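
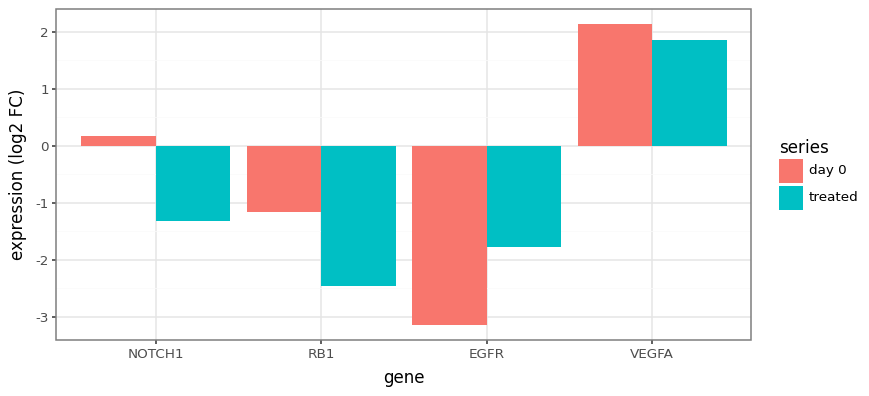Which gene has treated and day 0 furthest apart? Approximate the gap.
NOTCH1, ≈ 1.5 log2 FC

NOTCH1: treated ≈ -1.5, day 0 ≈ 0.0 → gap ≈ 1.5. Next-largest (EGFR) is only ≈ 1.0.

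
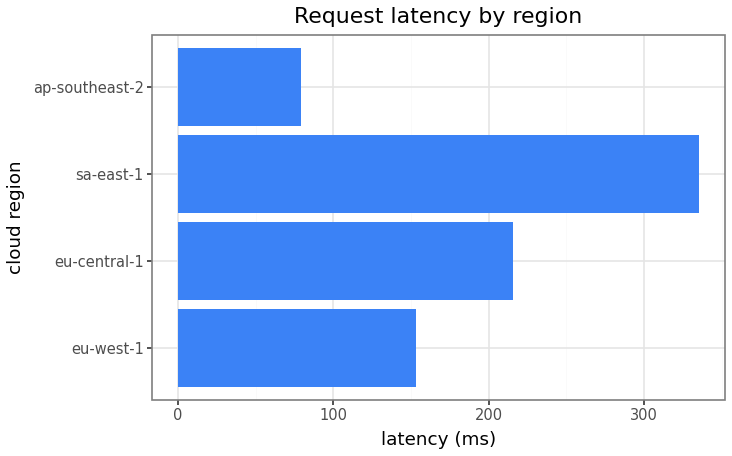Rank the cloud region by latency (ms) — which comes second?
Top 3: sa-east-1 ≈ 350, eu-central-1 ≈ 200, eu-west-1 ≈ 150.

eu-central-1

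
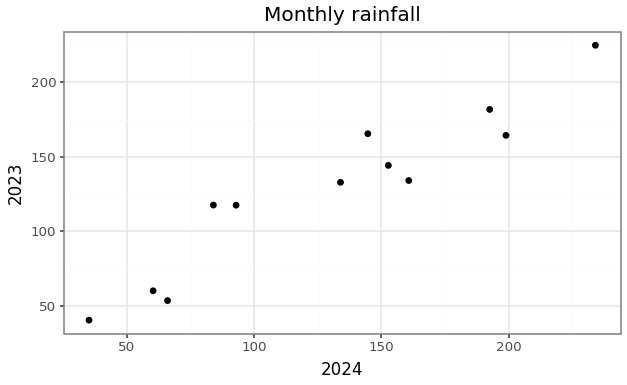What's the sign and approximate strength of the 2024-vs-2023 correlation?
positive, strong

Points are positively correlated; strong (|r| ≈ 0.9).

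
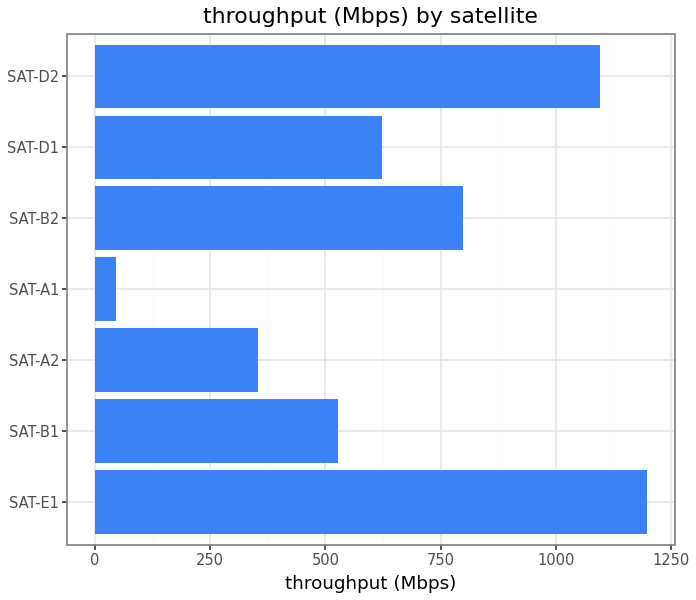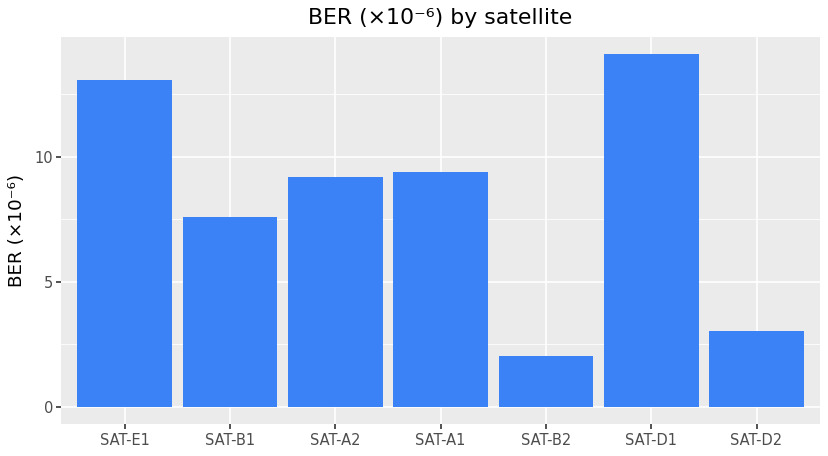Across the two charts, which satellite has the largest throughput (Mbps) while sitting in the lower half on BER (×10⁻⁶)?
SAT-D2

Chart 2 median BER (×10⁻⁶) ≈ 10; below-median satellites: SAT-B1, SAT-B2, SAT-D2. Among those, SAT-D2 has the highest throughput (Mbps) (≈ 1000).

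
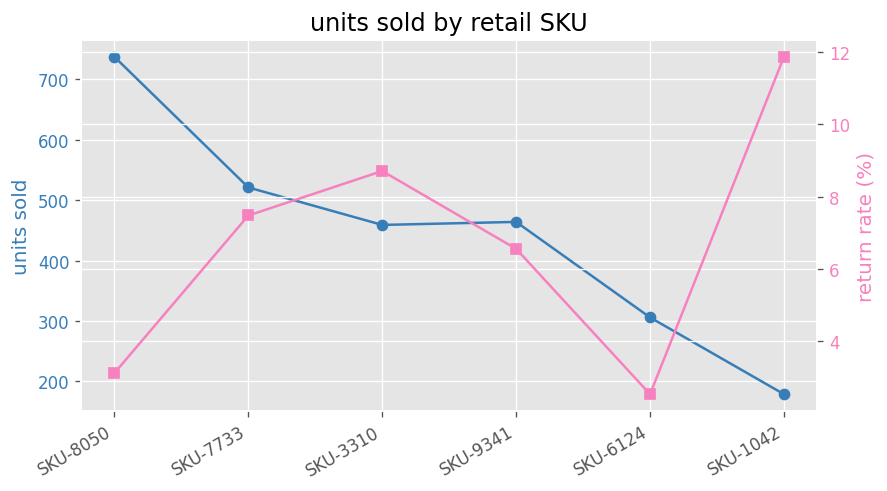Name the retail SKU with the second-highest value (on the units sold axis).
Top 3 (on the units sold axis): SKU-8050 ≈ 750, SKU-7733 ≈ 500, SKU-9341 ≈ 450.

SKU-7733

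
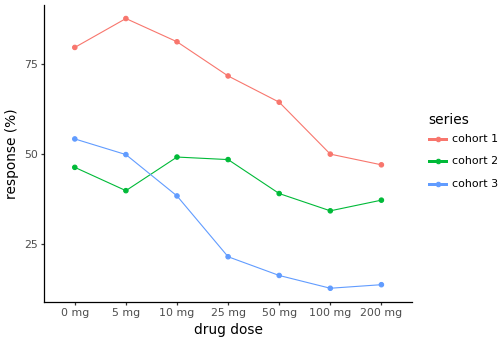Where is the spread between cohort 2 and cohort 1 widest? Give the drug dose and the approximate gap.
5 mg, ≈ 50 %

5 mg: cohort 2 ≈ 40, cohort 1 ≈ 90 → gap ≈ 50. Next-largest (0 mg) is only ≈ 30.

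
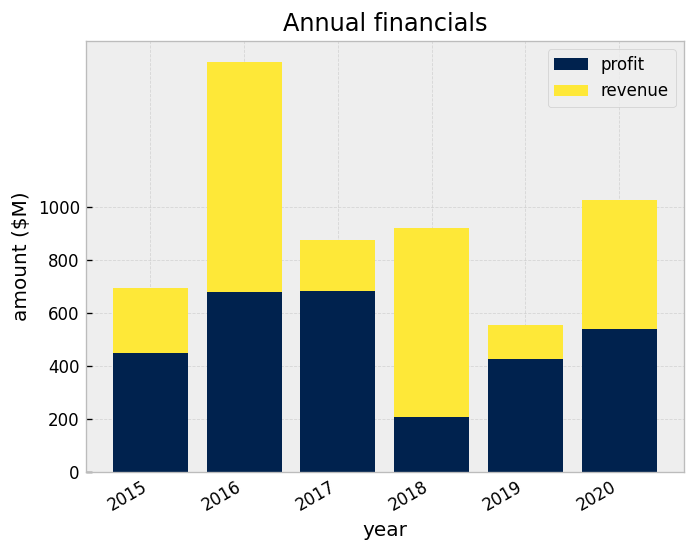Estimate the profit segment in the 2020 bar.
profit top ≈ 600, bottom ≈ 0; segment ≈ 600.

≈ 600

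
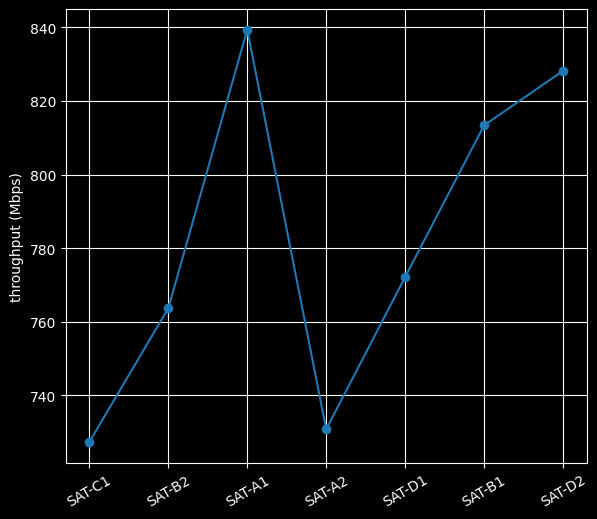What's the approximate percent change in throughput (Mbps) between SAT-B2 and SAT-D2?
SAT-B2 ≈ 760, SAT-D2 ≈ 830; (830 − 760) / 760 ≈ +9.2%.

≈ +9.2%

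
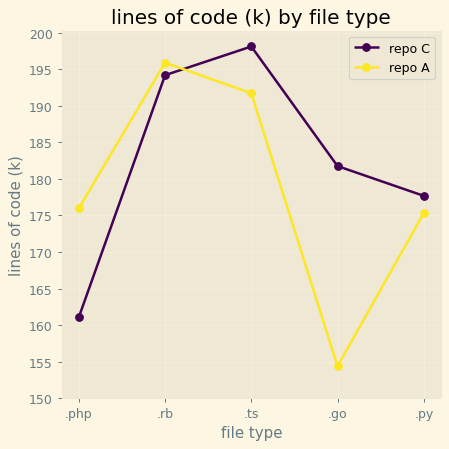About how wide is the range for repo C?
Max .ts ≈ 200, min .php ≈ 160; range ≈ 40.

≈ 40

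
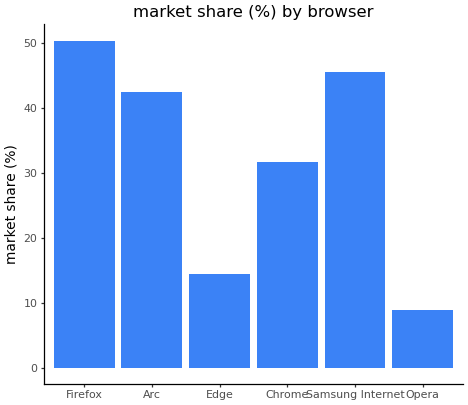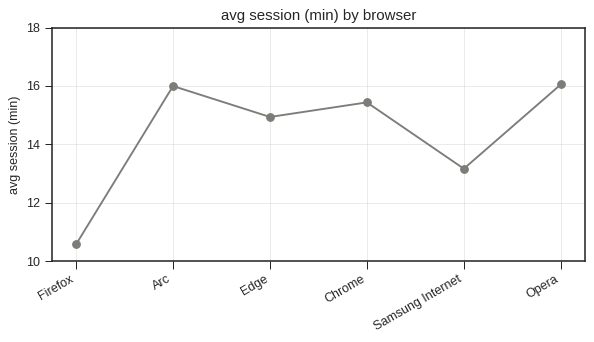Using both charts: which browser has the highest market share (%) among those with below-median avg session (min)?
Firefox

Chart 2 median avg session (min) ≈ 16; below-median browsers: Firefox, Edge, Samsung Internet. Among those, Firefox has the highest market share (%) (≈ 50).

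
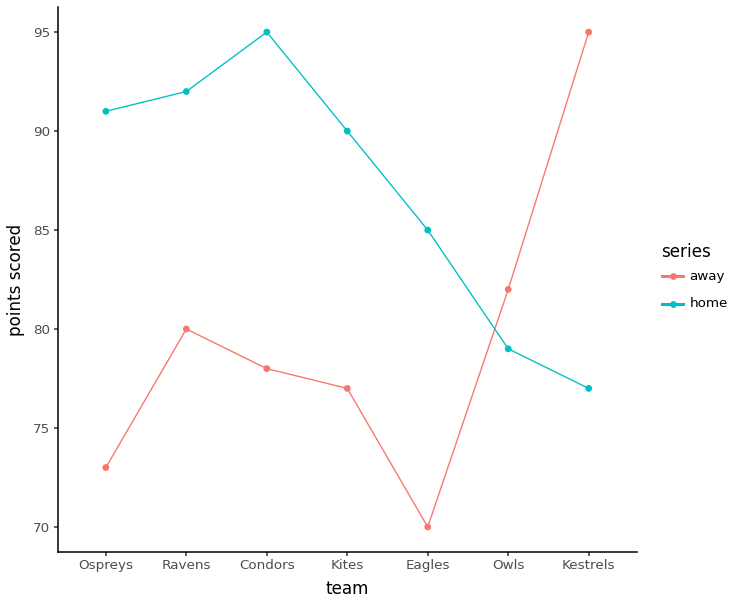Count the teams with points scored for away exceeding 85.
1

Above 85: Kestrels.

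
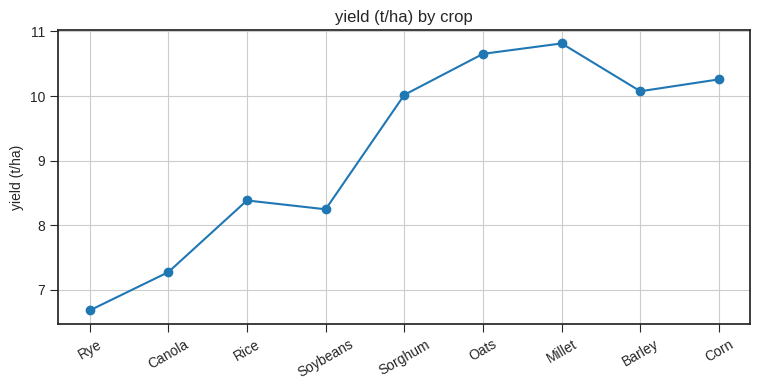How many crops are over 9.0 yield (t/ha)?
Above 9.0: Sorghum, Oats, Millet, Barley, Corn.

5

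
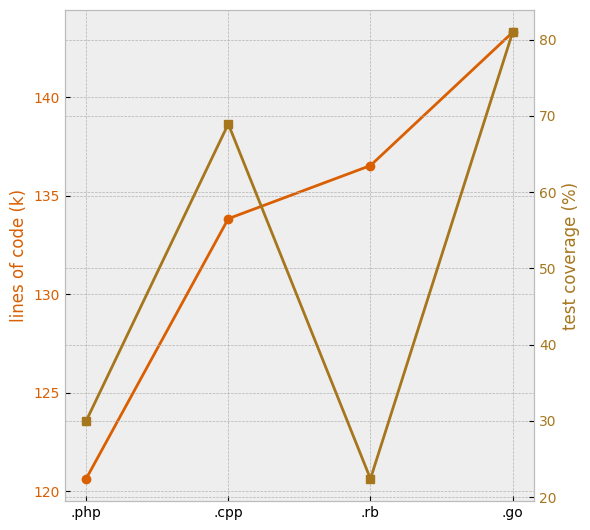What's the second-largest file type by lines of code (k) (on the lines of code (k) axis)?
.rb

Top 3 (on the lines of code (k) axis): .go ≈ 144, .rb ≈ 136, .cpp ≈ 134.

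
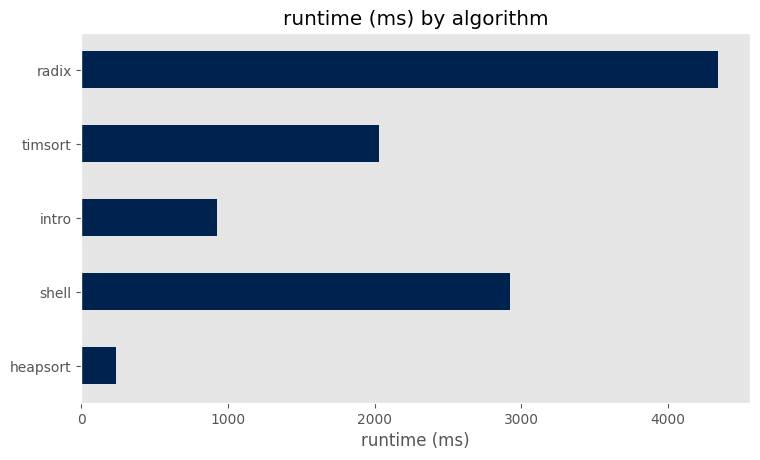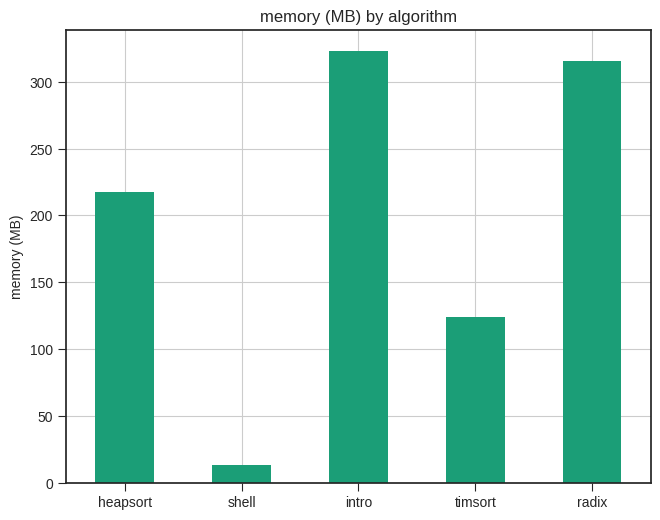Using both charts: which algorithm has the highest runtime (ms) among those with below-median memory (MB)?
shell

Chart 2 median memory (MB) ≈ 200; below-median algorithms: shell, timsort. Among those, shell has the highest runtime (ms) (≈ 3000).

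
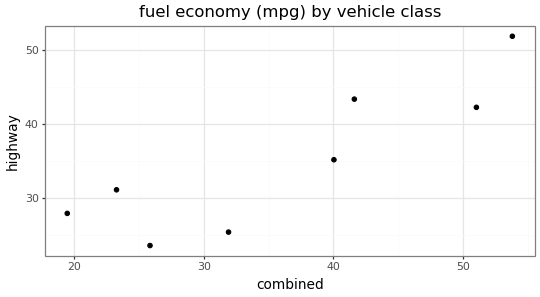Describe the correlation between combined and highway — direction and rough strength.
positive, strong

Points are positively correlated; strong (|r| ≈ 0.9).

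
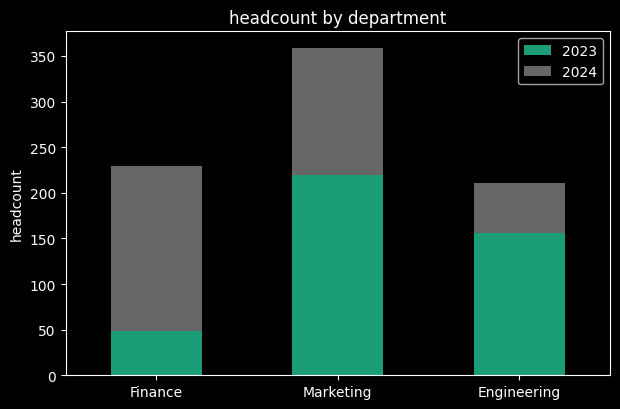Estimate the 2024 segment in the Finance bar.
≈ 200

2024 top ≈ 250, bottom ≈ 50; segment ≈ 200.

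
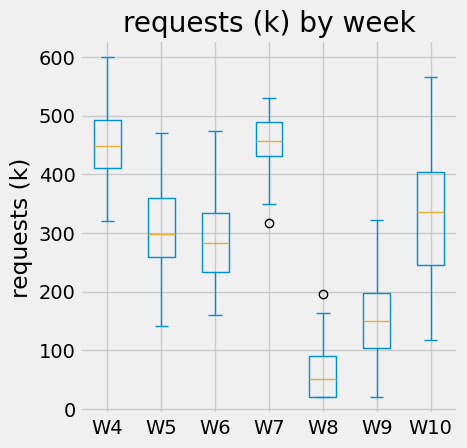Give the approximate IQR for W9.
≈ 100

Q3 ≈ 200, Q1 ≈ 100; IQR ≈ 100.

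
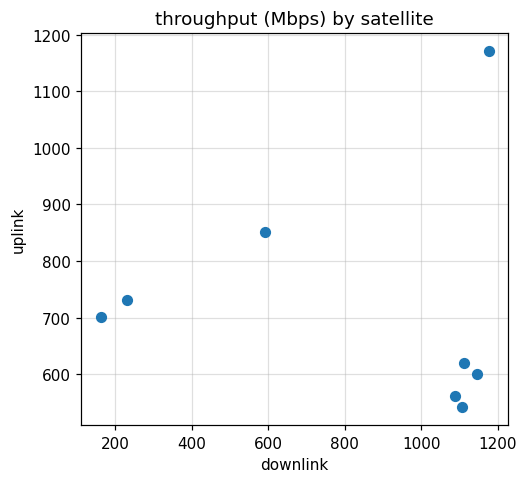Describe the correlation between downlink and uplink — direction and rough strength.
Points are roughly uncorrelated; weak (|r| ≈ 0.0).

no clear correlation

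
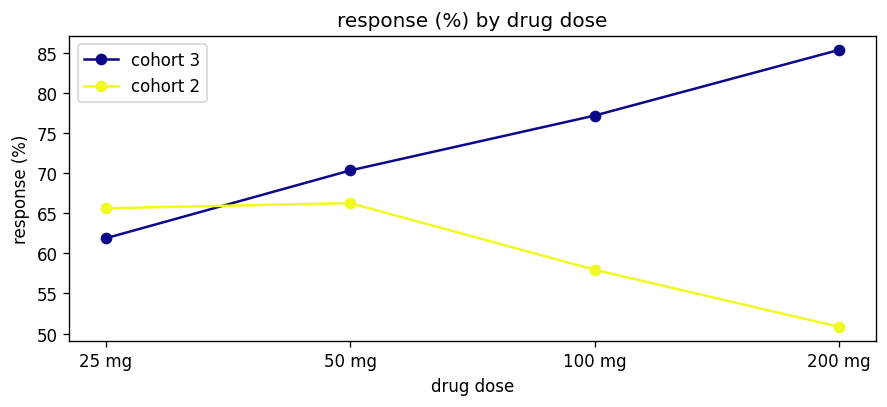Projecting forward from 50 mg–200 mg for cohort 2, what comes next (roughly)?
≈ 42.5

Last three: 65, 60, 50 → slope ≈ -7.5/step → next ≈ 42.5.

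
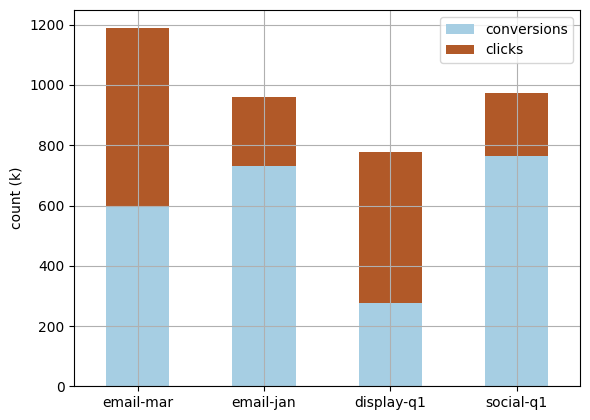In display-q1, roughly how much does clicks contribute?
≈ 500

clicks top ≈ 800, bottom ≈ 300; segment ≈ 500.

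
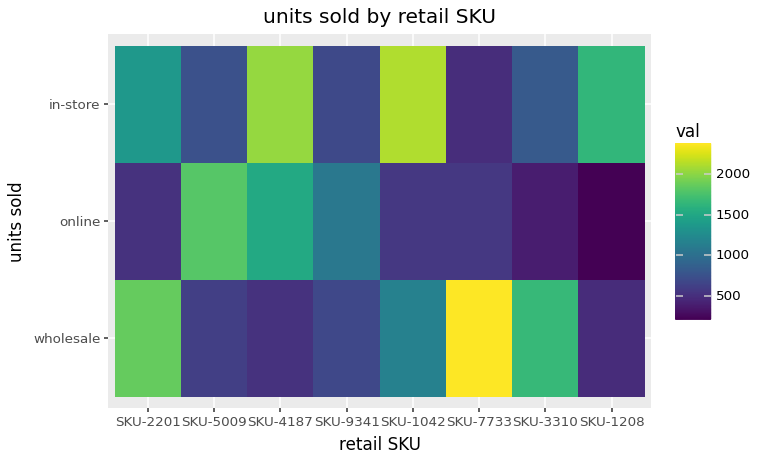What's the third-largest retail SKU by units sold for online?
SKU-9341

Top 4 for online: SKU-5009 ≈ 1800, SKU-4187 ≈ 1600, SKU-9341 ≈ 1000, SKU-7733 ≈ 600.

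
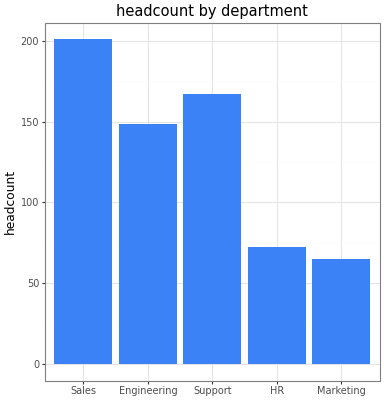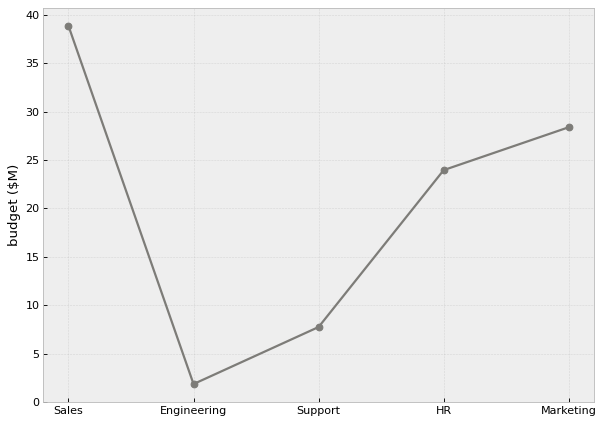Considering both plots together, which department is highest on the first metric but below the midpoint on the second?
Support

Chart 2 median budget ($M) ≈ 25; below-median departments: Engineering, Support. Among those, Support has the highest headcount (≈ 160).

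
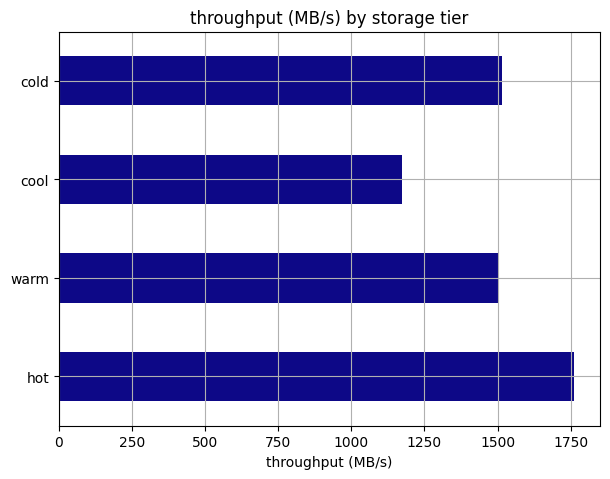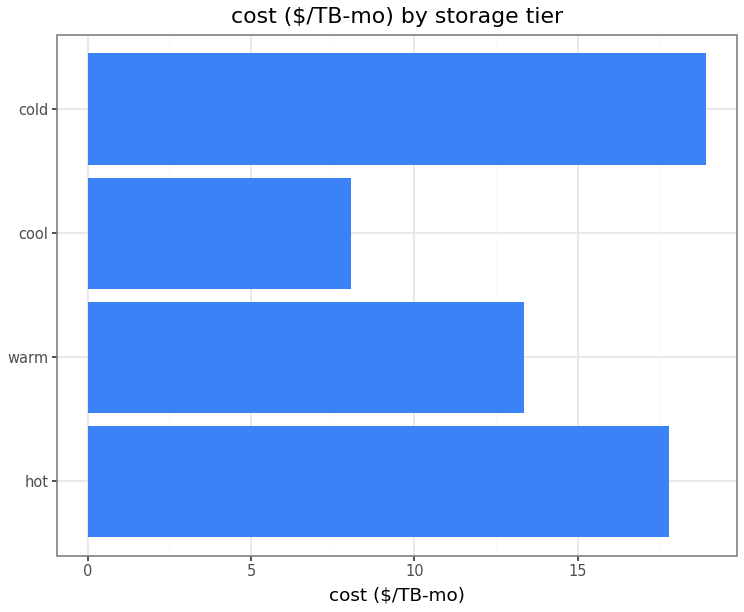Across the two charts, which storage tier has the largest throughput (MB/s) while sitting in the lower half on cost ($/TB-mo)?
Chart 2 median cost ($/TB-mo) ≈ 16; below-median storage tiers: warm, cool. Among those, warm has the highest throughput (MB/s) (≈ 1600).

warm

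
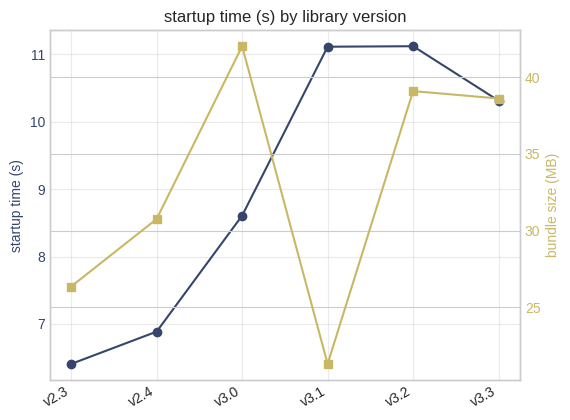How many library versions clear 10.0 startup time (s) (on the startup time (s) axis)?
Above 10.0: v3.1, v3.2, v3.3.

3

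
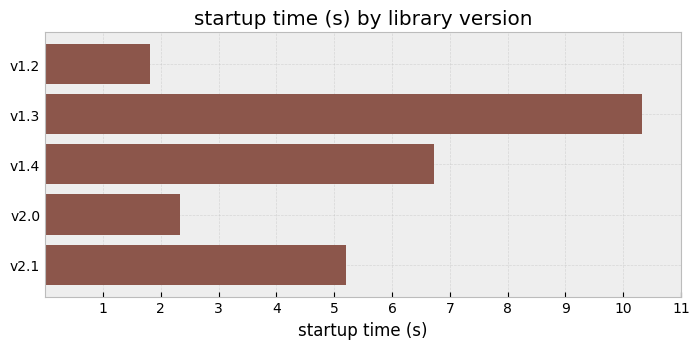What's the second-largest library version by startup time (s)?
Top 3: v1.3 ≈ 10, v1.4 ≈ 7, v2.1 ≈ 5.

v1.4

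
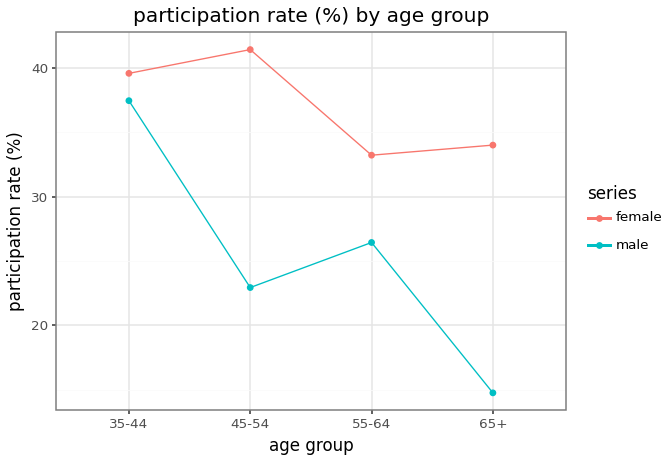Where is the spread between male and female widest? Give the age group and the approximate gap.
65+: male ≈ 15, female ≈ 35 → gap ≈ 20. Next-largest (45-54) is only ≈ 15.

65+, ≈ 20 %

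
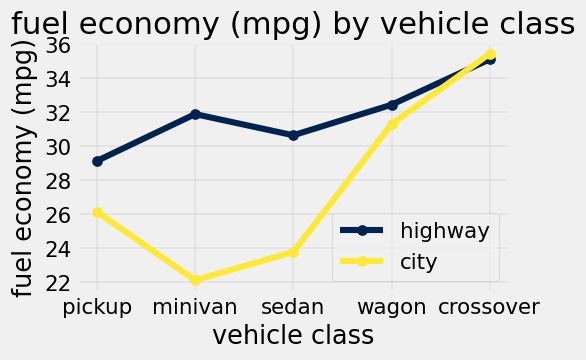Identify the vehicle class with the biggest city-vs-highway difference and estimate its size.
minivan: city ≈ 22, highway ≈ 32 → gap ≈ 10. Next-largest (sedan) is only ≈ 6.

minivan, ≈ 10 mpg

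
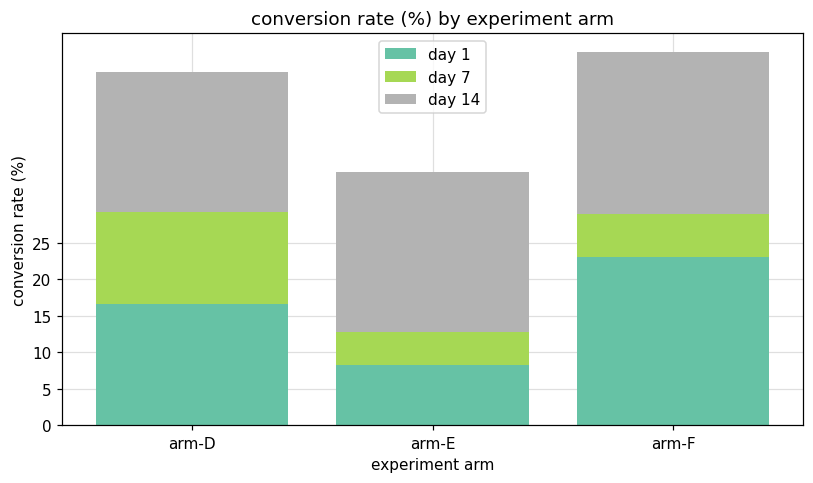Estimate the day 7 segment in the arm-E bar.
day 7 top ≈ 15, bottom ≈ 10; segment ≈ 5.

≈ 5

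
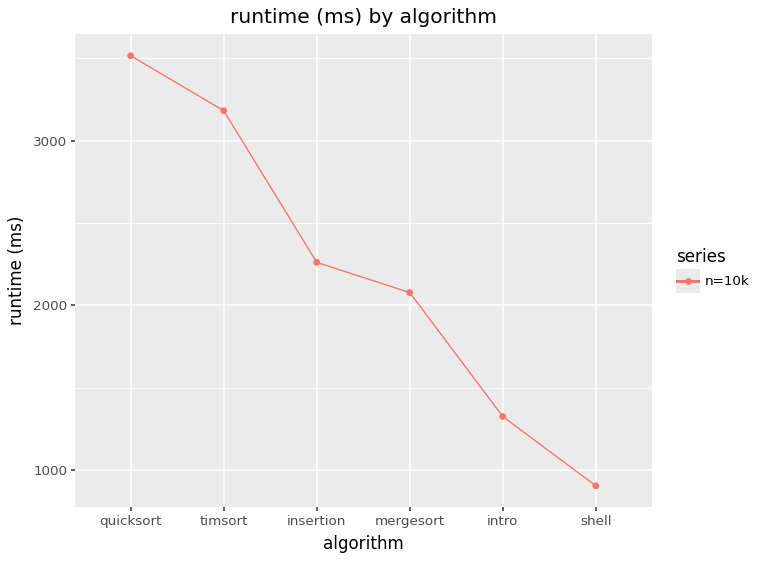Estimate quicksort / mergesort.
≈ 1.75×

quicksort ≈ 3500, mergesort ≈ 2000; 3500/2000 ≈ 1.75.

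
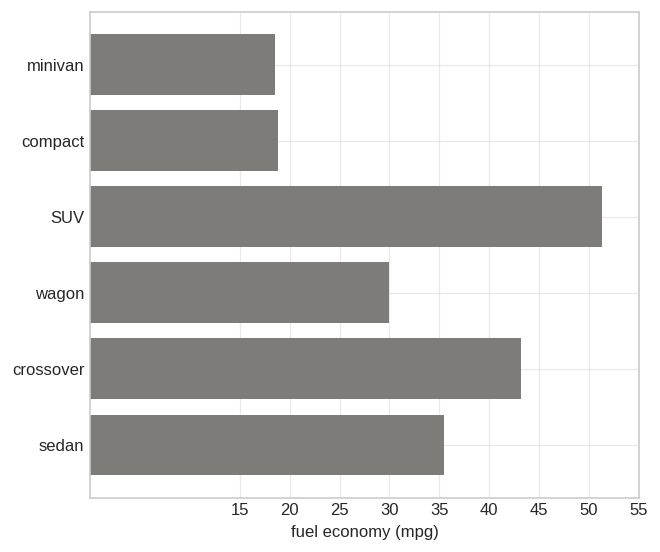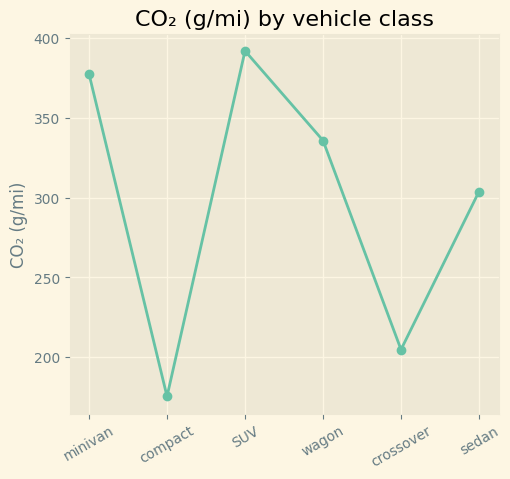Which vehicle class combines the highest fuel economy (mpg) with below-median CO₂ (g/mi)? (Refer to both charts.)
Chart 2 median CO₂ (g/mi) ≈ 300; below-median vehicle classes: compact, crossover, sedan. Among those, crossover has the highest fuel economy (mpg) (≈ 45).

crossover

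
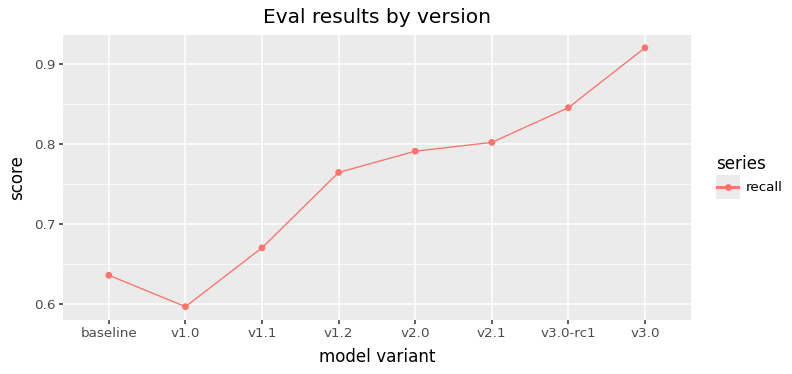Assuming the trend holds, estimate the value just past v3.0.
Last three: 0.80, 0.85, 0.90 → slope ≈ 0.05/step → next ≈ 0.95.

≈ 0.95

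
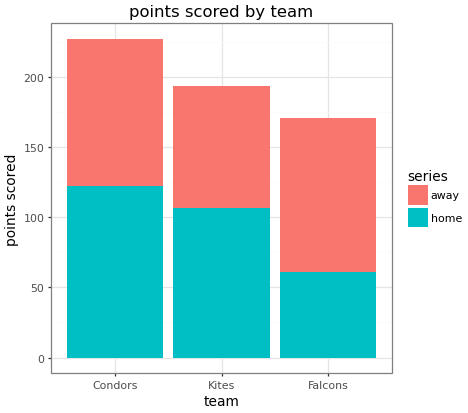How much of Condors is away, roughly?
≈ 100

away top ≈ 220, bottom ≈ 120; segment ≈ 100.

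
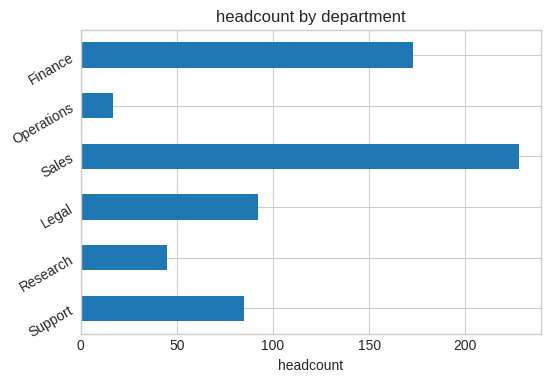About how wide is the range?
Max Sales ≈ 220, min Operations ≈ 20; range ≈ 200.

≈ 200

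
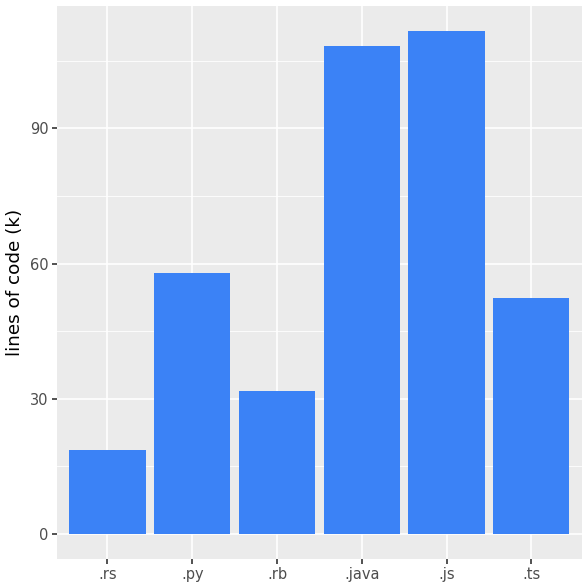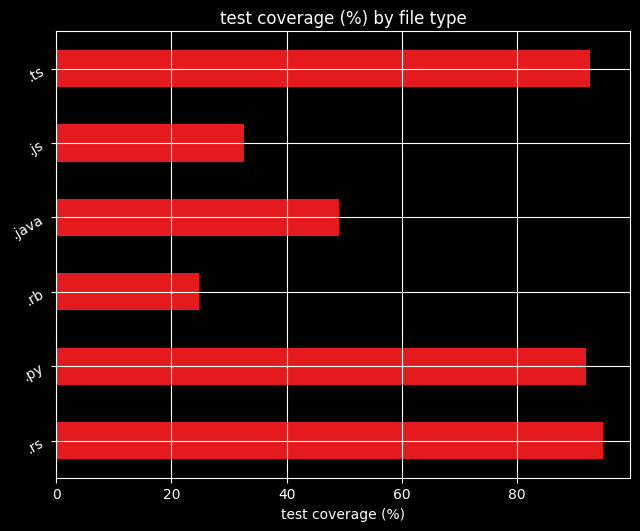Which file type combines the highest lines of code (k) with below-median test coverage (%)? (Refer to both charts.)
.js

Chart 2 median test coverage (%) ≈ 70; below-median file types: .rb, .java, .js. Among those, .js has the highest lines of code (k) (≈ 120).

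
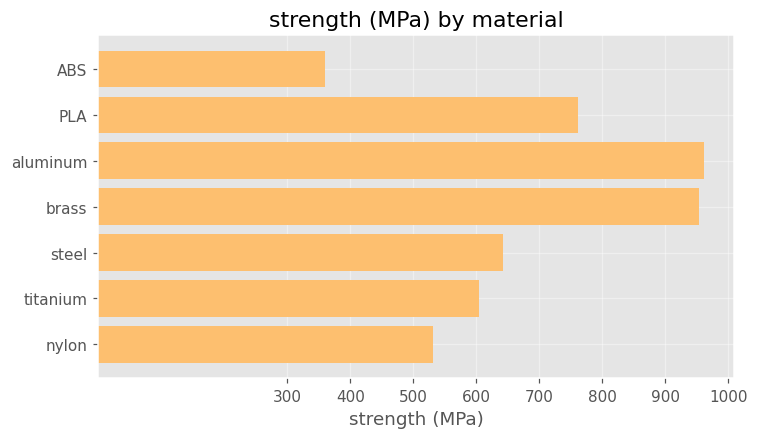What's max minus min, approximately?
≈ 600

Max aluminum ≈ 1000, min ABS ≈ 400; range ≈ 600.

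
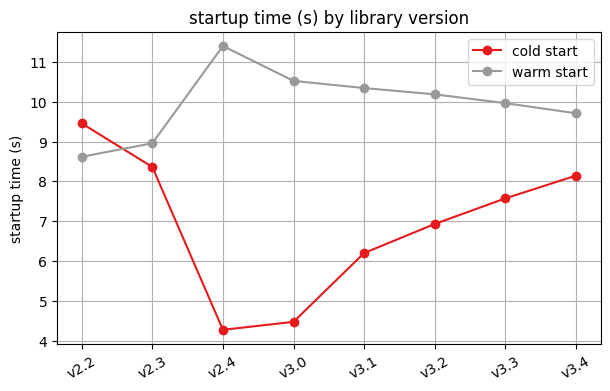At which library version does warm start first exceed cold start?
v2.3

v2.2: warm start ≈ 9 vs cold start ≈ 9 (not yet); v2.3: warm start ≈ 9 vs cold start ≈ 8 (first crossover).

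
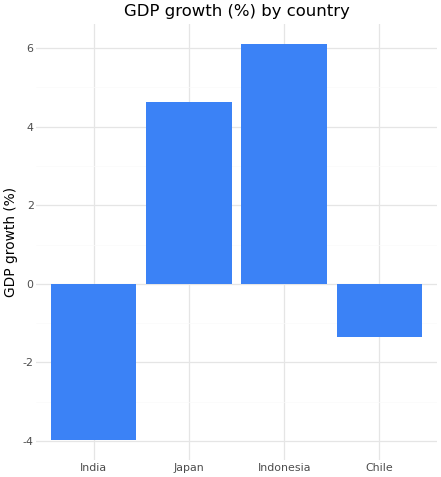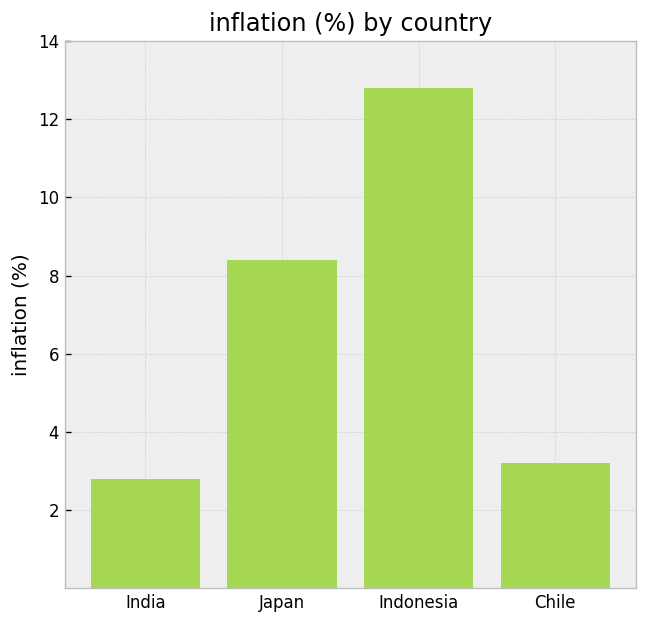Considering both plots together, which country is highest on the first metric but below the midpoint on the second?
Chile

Chart 2 median inflation (%) ≈ 6; below-median countries: India, Chile. Among those, Chile has the highest GDP growth (%) (≈ -1).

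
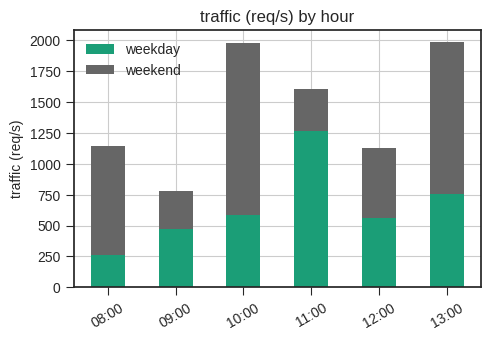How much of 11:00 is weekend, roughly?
weekend top ≈ 1600, bottom ≈ 1200; segment ≈ 400.

≈ 400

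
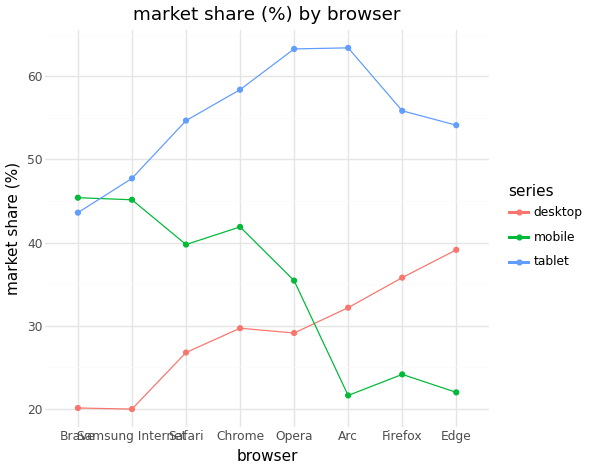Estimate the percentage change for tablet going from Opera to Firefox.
Opera ≈ 65, Firefox ≈ 55; (55 − 65) / 65 ≈ -15.4%.

≈ -15.4%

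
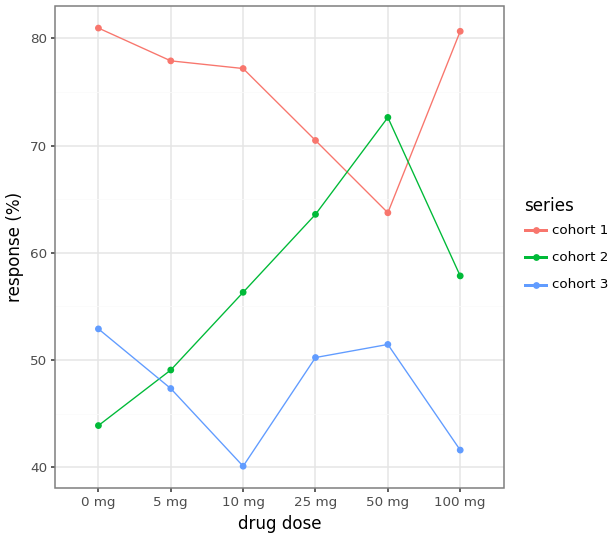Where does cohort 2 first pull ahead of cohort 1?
25 mg: cohort 2 ≈ 65 vs cohort 1 ≈ 70 (not yet); 50 mg: cohort 2 ≈ 75 vs cohort 1 ≈ 65 (first crossover).

50 mg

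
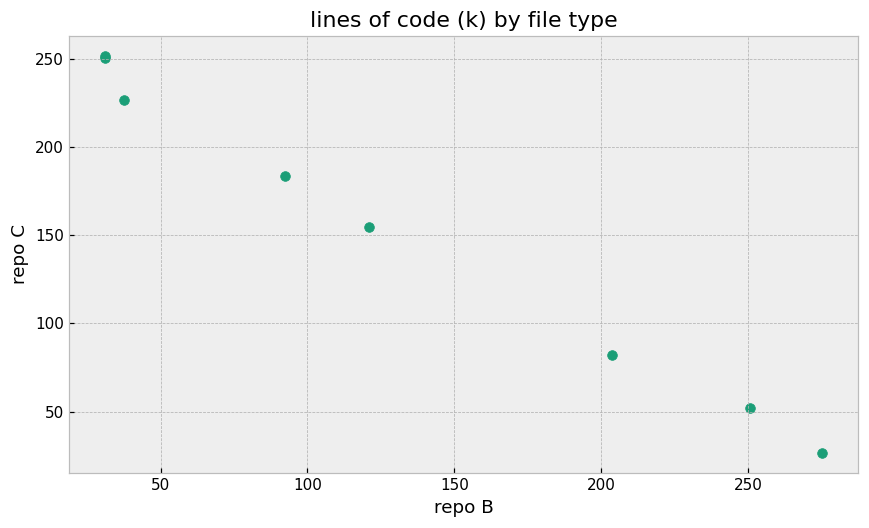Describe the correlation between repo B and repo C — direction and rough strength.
negative, strong

Points are negatively correlated; strong (|r| ≈ 1.0).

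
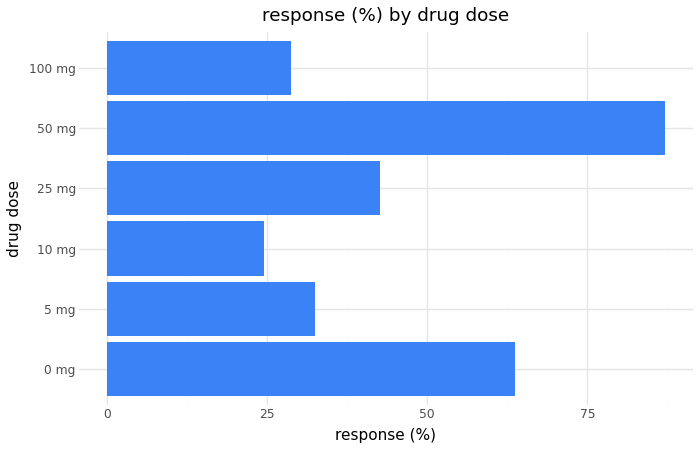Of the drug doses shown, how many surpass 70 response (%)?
1

Above 70: 50 mg.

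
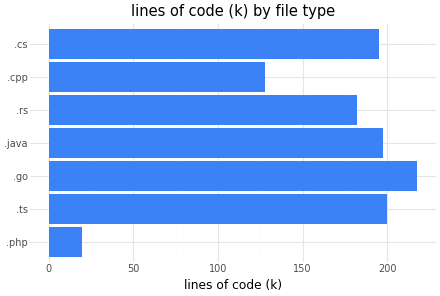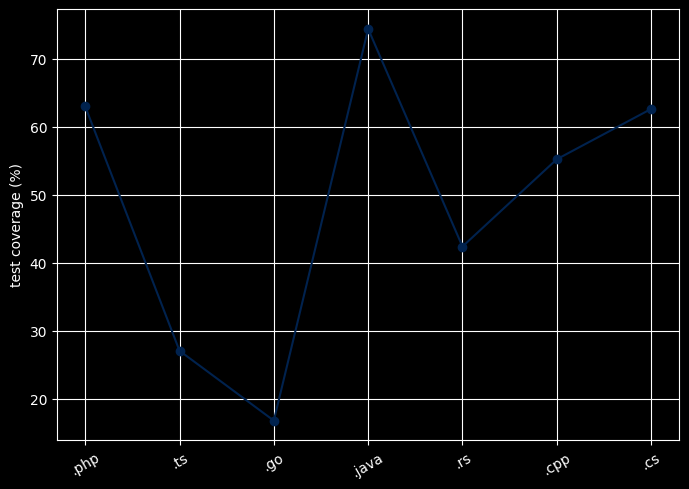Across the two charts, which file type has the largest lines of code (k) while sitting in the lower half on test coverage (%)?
.go

Chart 2 median test coverage (%) ≈ 60; below-median file types: .ts, .go, .rs. Among those, .go has the highest lines of code (k) (≈ 220).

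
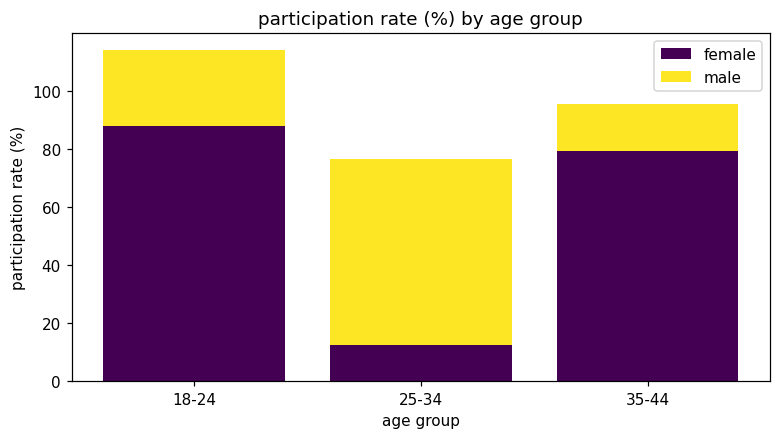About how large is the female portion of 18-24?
female top ≈ 90, bottom ≈ 0; segment ≈ 90.

≈ 90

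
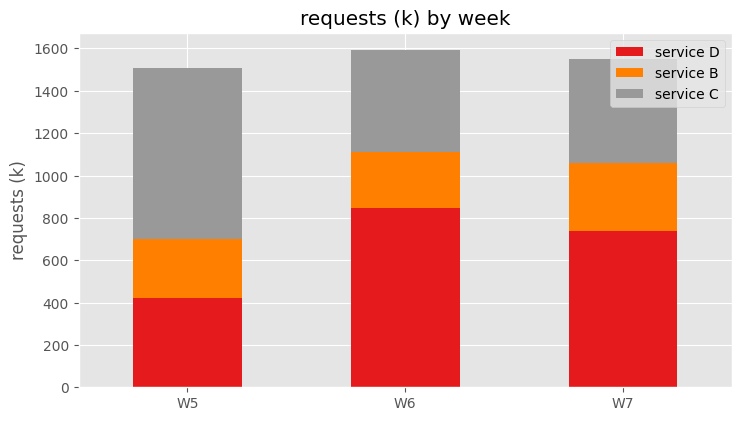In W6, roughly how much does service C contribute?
≈ 400

service C top ≈ 1600, bottom ≈ 1200; segment ≈ 400.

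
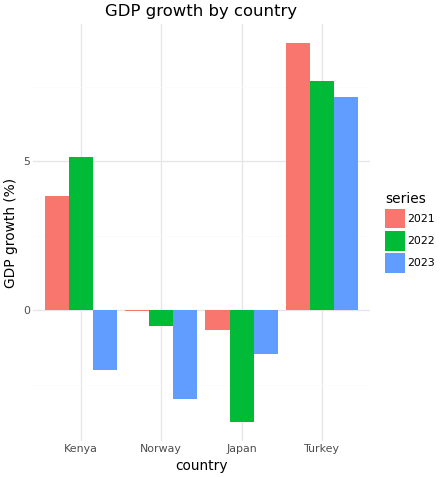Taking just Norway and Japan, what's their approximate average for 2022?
≈ -2

(0 + -4) / 2 ≈ -2.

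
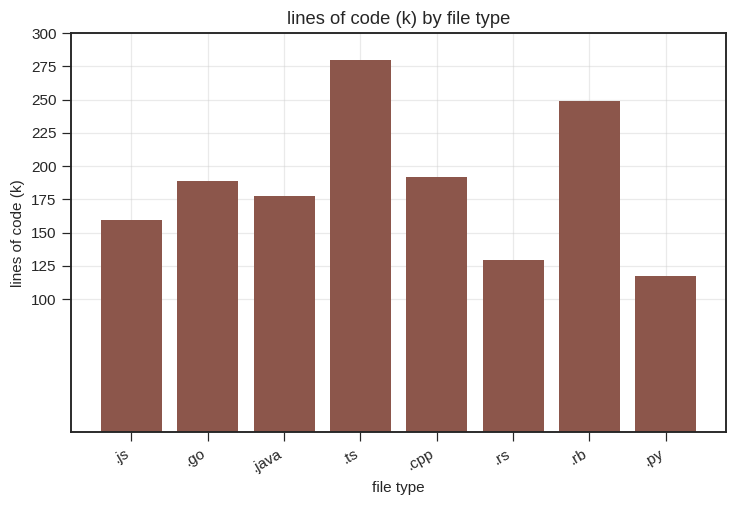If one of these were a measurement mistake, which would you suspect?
.ts

.ts ≈ 275; the rest sit between ≈ 125 and ≈ 250.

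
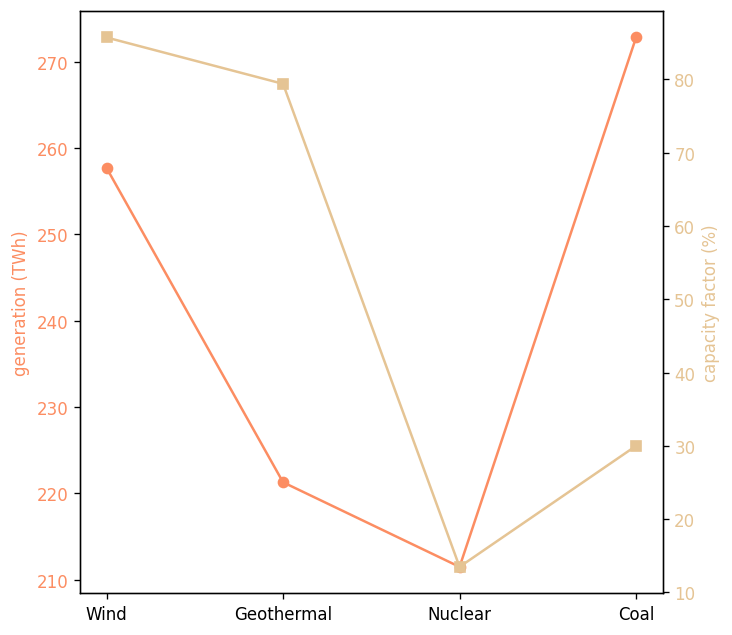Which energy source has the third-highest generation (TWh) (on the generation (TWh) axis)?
Top 4 (on the generation (TWh) axis): Coal ≈ 270, Wind ≈ 260, Geothermal ≈ 220, Nuclear ≈ 210.

Geothermal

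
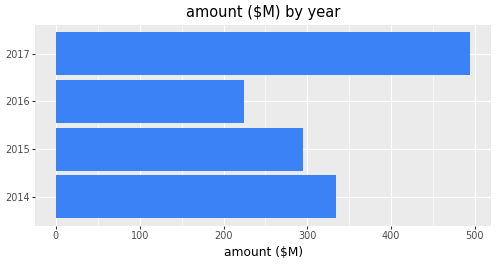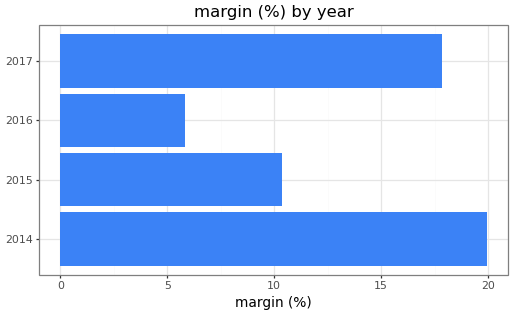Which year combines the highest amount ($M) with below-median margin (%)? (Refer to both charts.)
Chart 2 median margin (%) ≈ 14; below-median years: 2015, 2016. Among those, 2015 has the highest amount ($M) (≈ 300).

2015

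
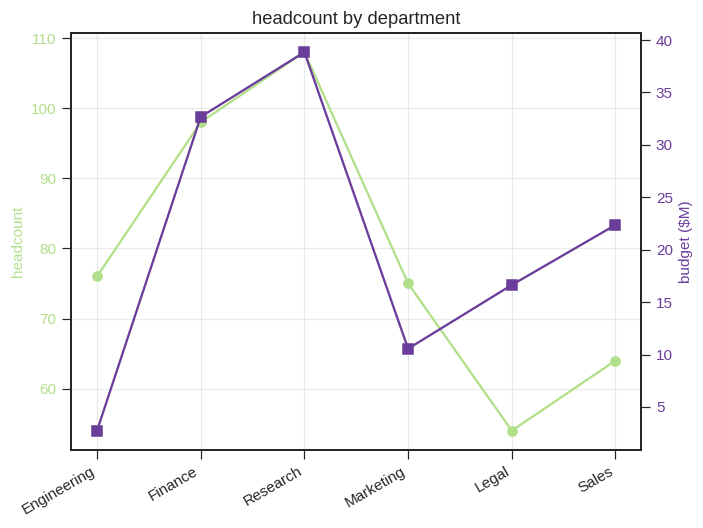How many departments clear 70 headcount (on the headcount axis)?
4

Above 70: Engineering, Finance, Research, Marketing.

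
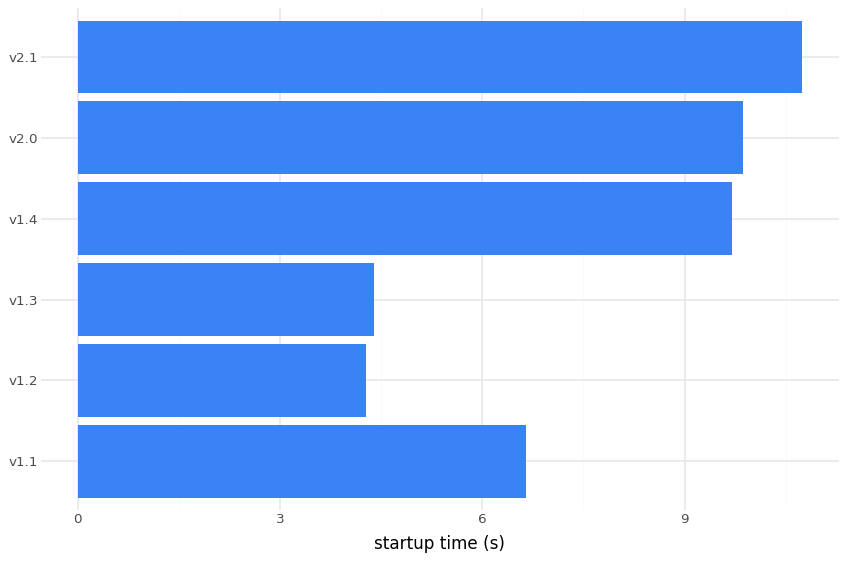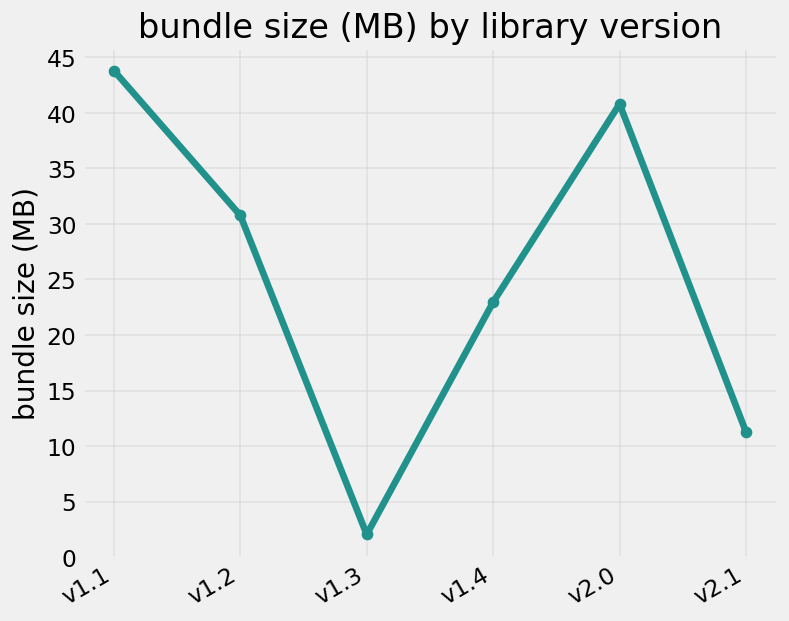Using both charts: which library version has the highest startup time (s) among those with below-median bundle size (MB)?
Chart 2 median bundle size (MB) ≈ 25; below-median library versions: v1.3, v1.4, v2.1. Among those, v2.1 has the highest startup time (s) (≈ 11).

v2.1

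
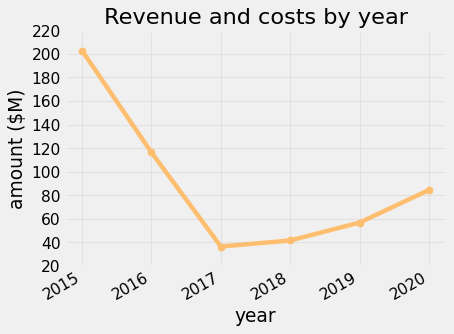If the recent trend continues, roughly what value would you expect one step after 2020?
Last three: 40, 60, 80 → slope ≈ 20/step → next ≈ 100.

≈ 100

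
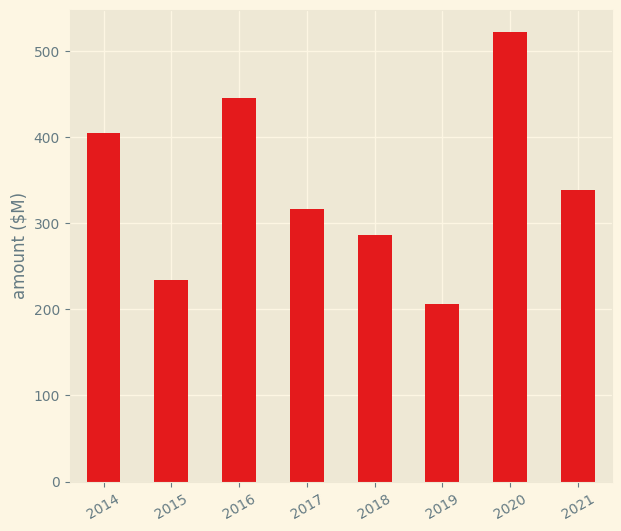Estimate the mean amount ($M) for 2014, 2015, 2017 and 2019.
≈ 288

(400 + 250 + 300 + 200) / 4 ≈ 288.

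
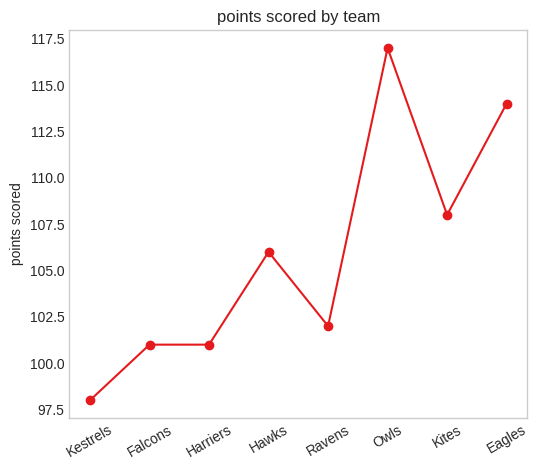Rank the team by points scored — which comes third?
Kites

Top 4: Owls ≈ 116, Eagles ≈ 114, Kites ≈ 108, Hawks ≈ 106.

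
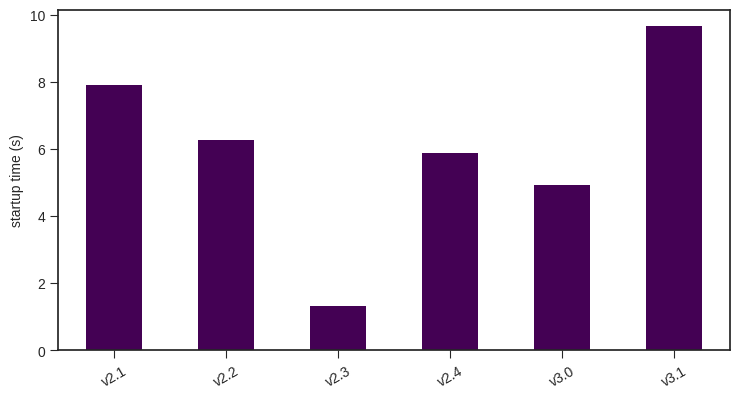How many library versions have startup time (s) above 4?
Above 4: v2.1, v2.2, v2.4, v3.0, v3.1.

5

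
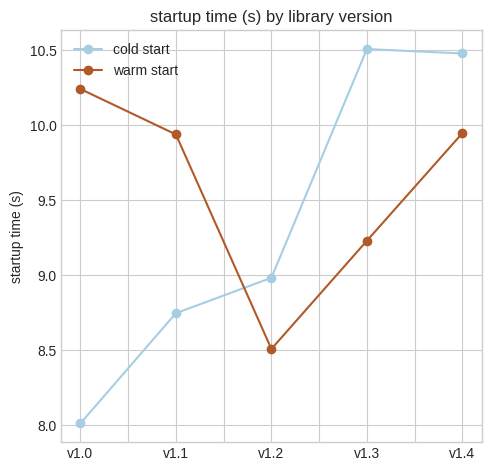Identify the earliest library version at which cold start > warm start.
v1.2

v1.1: cold start ≈ 8.5 vs warm start ≈ 10.0 (not yet); v1.2: cold start ≈ 9.0 vs warm start ≈ 8.5 (first crossover).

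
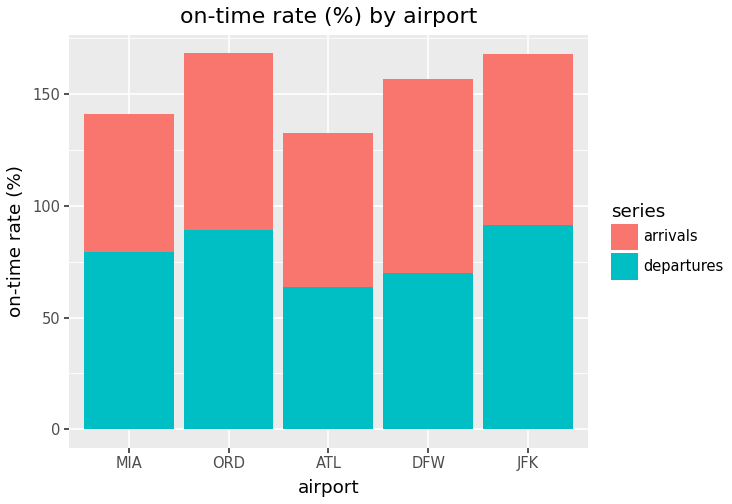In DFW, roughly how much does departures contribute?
≈ 80

departures top ≈ 80, bottom ≈ 0; segment ≈ 80.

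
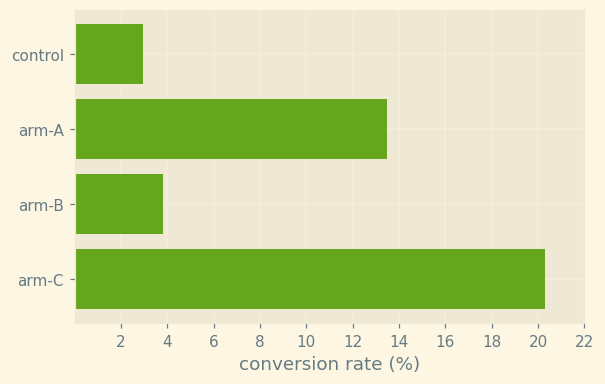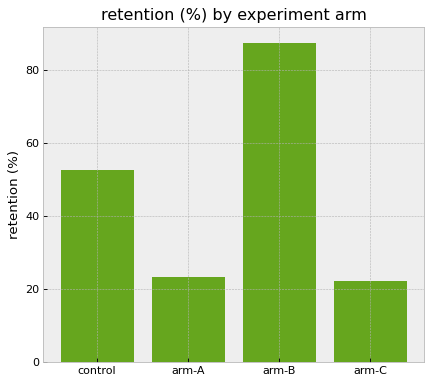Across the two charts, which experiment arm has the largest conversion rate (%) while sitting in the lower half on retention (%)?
Chart 2 median retention (%) ≈ 40; below-median experiment arms: arm-A, arm-C. Among those, arm-C has the highest conversion rate (%) (≈ 20).

arm-C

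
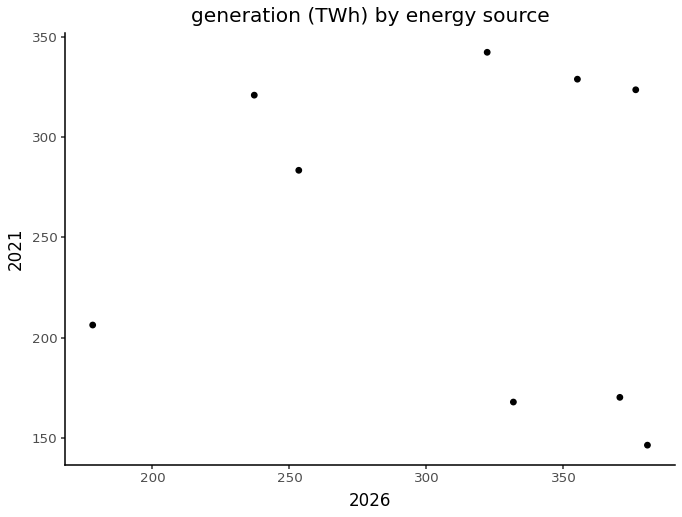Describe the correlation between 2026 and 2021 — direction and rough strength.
no clear correlation

Points are roughly uncorrelated; weak (|r| ≈ 0.1).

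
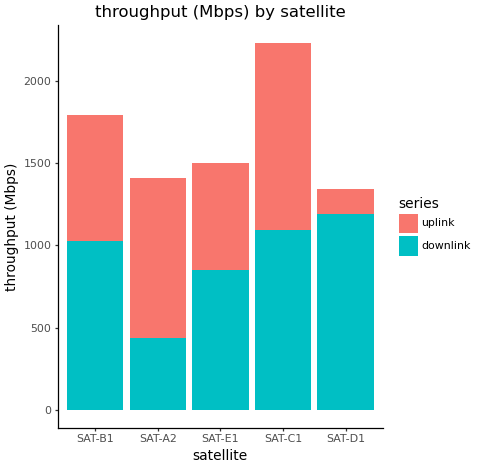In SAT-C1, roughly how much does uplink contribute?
≈ 1200

uplink top ≈ 2200, bottom ≈ 1000; segment ≈ 1200.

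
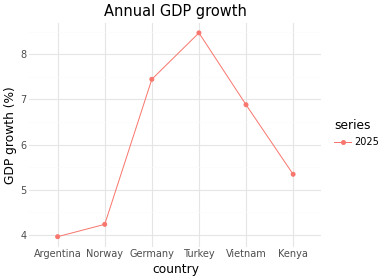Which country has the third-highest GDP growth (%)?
Top 4: Turkey ≈ 8.5, Germany ≈ 7.5, Vietnam ≈ 7.0, Kenya ≈ 5.5.

Vietnam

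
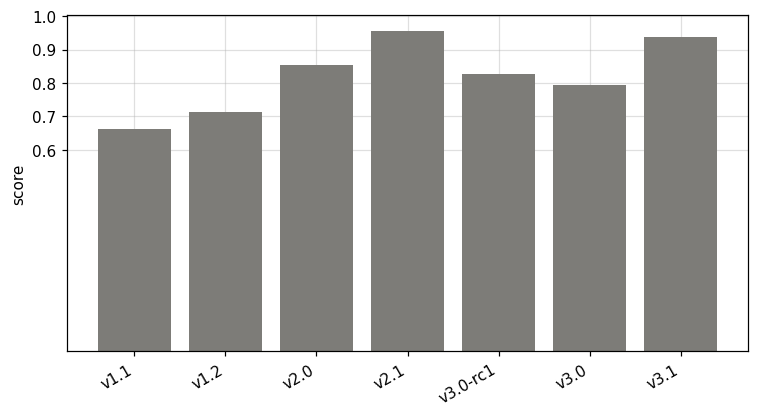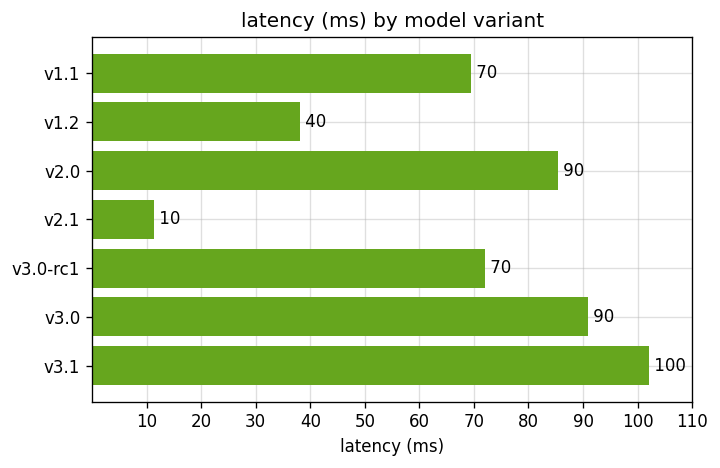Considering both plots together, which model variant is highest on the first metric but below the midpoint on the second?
v2.1

Chart 2 median latency (ms) ≈ 70; below-median model variants: v1.1, v1.2, v2.1. Among those, v2.1 has the highest score (≈ 1).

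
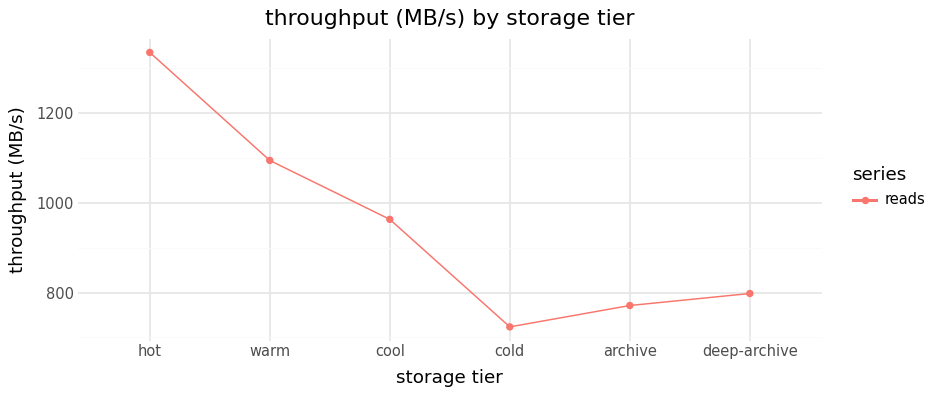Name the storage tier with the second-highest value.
Top 3: hot ≈ 1300, warm ≈ 1100, cool ≈ 1000.

warm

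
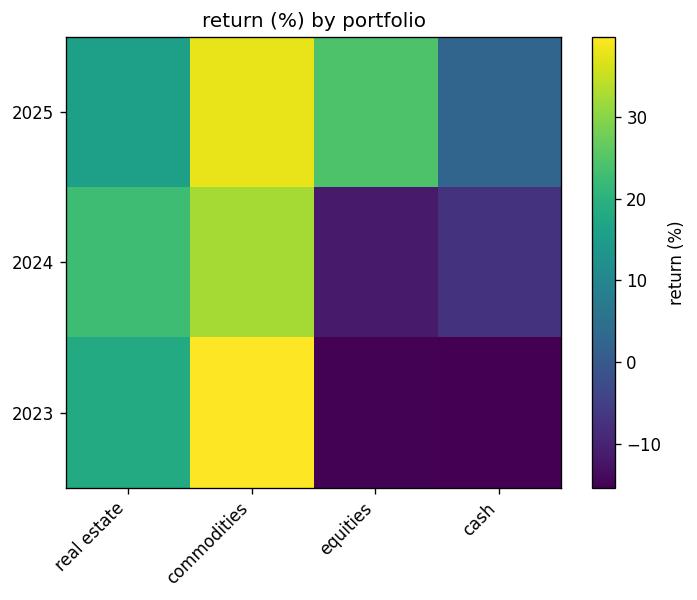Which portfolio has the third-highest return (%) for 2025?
real estate

Top 4 for 2025: commodities ≈ 40, equities ≈ 25, real estate ≈ 15, cash ≈ 5.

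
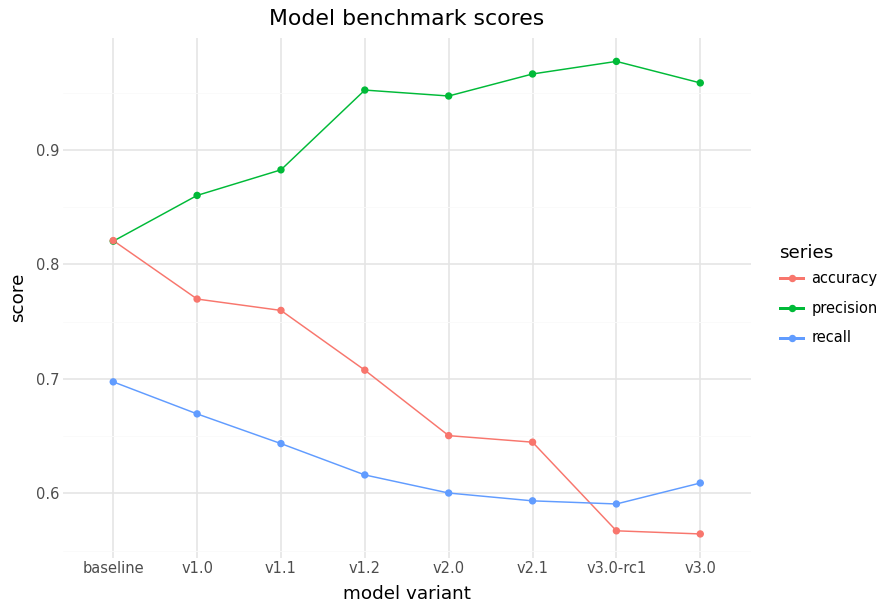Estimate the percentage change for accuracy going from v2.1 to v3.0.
≈ -15.4%

v2.1 ≈ 0.65, v3.0 ≈ 0.55; (0.55 − 0.65) / 0.65 ≈ -15.4%.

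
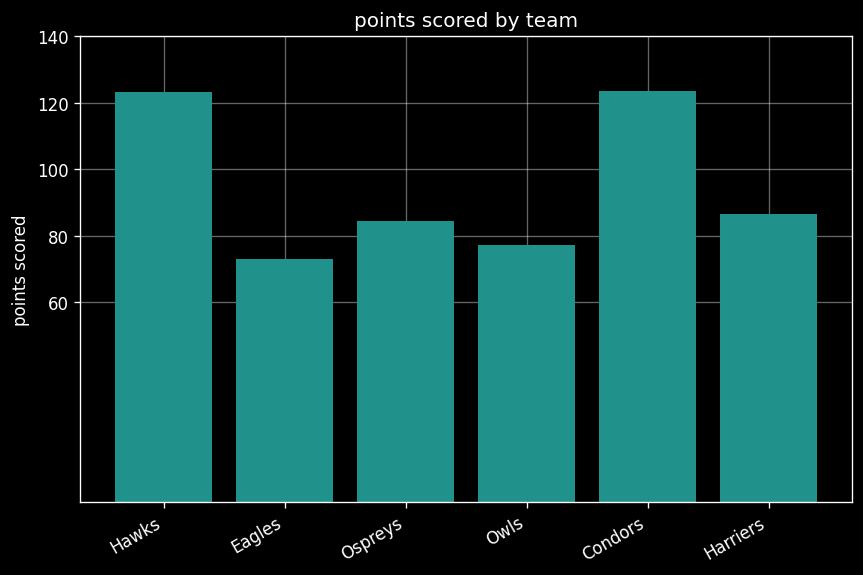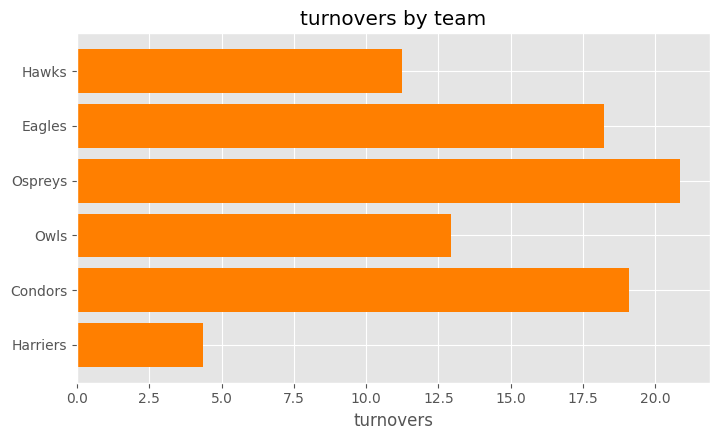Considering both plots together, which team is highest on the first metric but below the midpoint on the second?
Chart 2 median turnovers ≈ 16; below-median teams: Hawks, Owls, Harriers. Among those, Hawks has the highest points scored (≈ 120).

Hawks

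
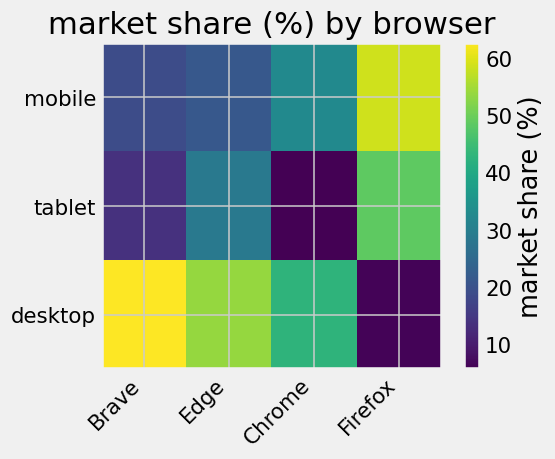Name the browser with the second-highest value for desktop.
Edge

Top 3 for desktop: Brave ≈ 65, Edge ≈ 55, Chrome ≈ 45.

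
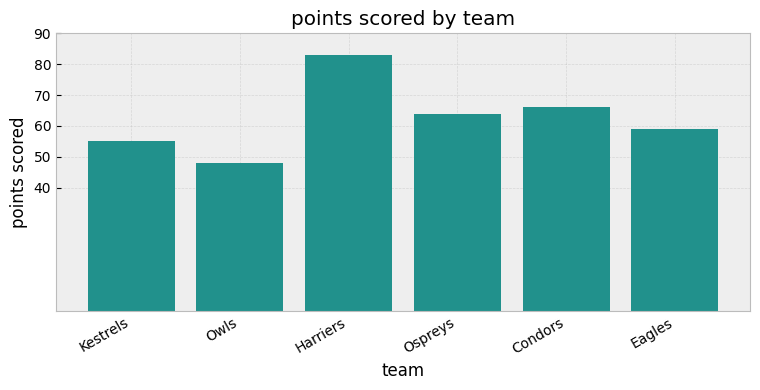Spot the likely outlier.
Harriers ≈ 80; the rest sit between ≈ 50 and ≈ 70.

Harriers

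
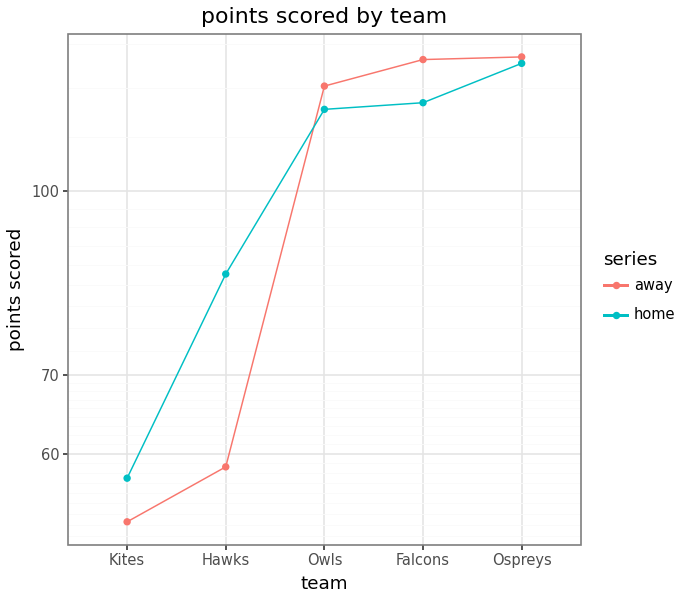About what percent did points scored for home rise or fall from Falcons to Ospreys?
≈ +8.3%

Falcons ≈ 120, Ospreys ≈ 130; (130 − 120) / 120 ≈ +8.3%.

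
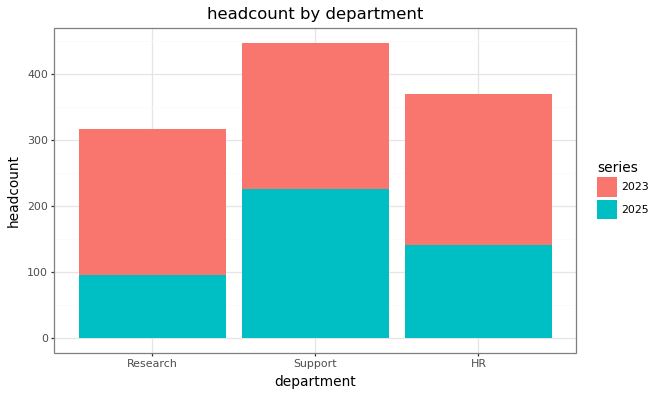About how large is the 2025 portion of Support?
2025 top ≈ 200, bottom ≈ 0; segment ≈ 200.

≈ 200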